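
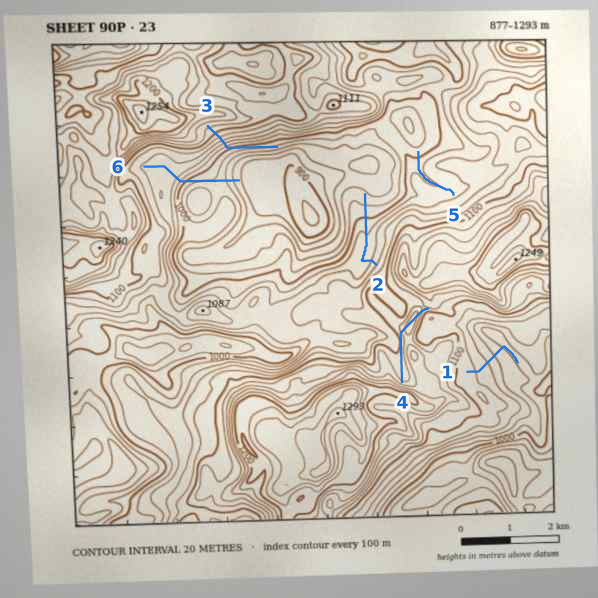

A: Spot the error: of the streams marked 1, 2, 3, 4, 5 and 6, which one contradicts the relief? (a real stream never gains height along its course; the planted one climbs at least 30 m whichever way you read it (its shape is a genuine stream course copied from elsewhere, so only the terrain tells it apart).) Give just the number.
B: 4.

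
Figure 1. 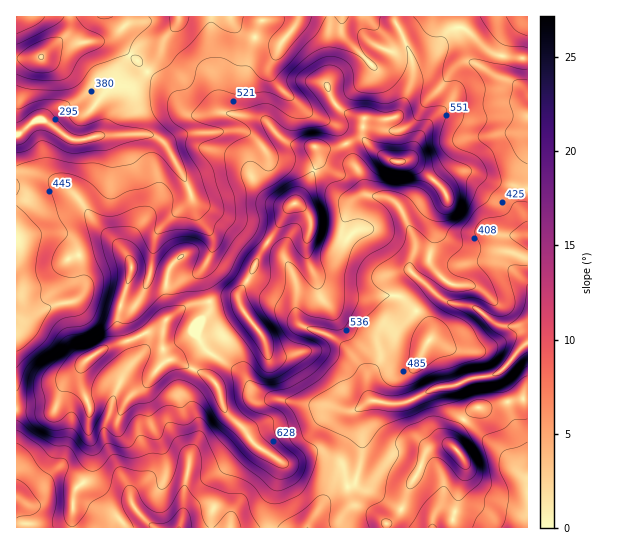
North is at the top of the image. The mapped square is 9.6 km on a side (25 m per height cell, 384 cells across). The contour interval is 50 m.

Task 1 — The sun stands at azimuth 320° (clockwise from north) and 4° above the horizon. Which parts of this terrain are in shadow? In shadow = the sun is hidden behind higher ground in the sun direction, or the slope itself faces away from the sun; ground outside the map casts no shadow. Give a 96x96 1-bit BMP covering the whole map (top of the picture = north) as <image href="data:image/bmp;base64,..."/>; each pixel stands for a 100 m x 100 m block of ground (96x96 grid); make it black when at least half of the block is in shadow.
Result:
<image width="96" height="96" href="data:image/bmp;base64,Qk2+BAAAAAAAAD4AAAAoAAAAYAAAAGAAAAABAAEAAAAAAIAEAAATCwAAEwsAAAIAAAAAAAAA////AAAAAAAAP////////wP/v/8AP////////gD/n/8AH////////gB/3/8AH////////AB/3/8AH////////AB/3/8AH///////+Bw/3/8AH/////z/+H4/3/8AB/////z/8P4/3/8AB/////n/8f4f3/8AD///////9/wPn/8AP///////7/wPn/8D/////+//3/wHn/8D/////88P//wHH/8D/////84D//wHD/8f/////4AA//wAD/+//////4Af//wAB////////wA///wAB////////4D///wAB///9////4f///4AB/+H9////4H///8AB/+D8///+Tg///8AB/8B8///+Px////gAf8A4///8f/////7wHEA4f//8f//////8AAA4///8f//////+AAAR/7/4////////gAAD/5/4f////////AAD/5/wf////////gAD/4/gP////////gAD/4fgPP///////wAB/4PAPH///////wAA/4AAOH///////4AAf8AYEH3//////8AAH+B4AHg////gP8AAB+P4AHh///4AD8AAAEP4AP////4AD8AAAAPwAH////4AH8AAAAPwAD////wAP8AAAAP4AD////wAf8AAAAH4AH////wB/8AAAAB4AP////w//8AAA4AYAf+H//3//8AAA8AAA/+D/////8AcA+AAB/+H/////8AOAfAAB/+P/////8AGAfAAB/+f///h/8AGAfH4A/8////D/8AeAfH8A/8//////8AcAPH+Af8//////8AAAOD+Af9//////8AAAGB+AP///////8AAAGA8AP7//////8AAACAMAH7//////8AAACAAAH7//////8AAADAAAD9//////8AAADgAAB//4////8AAADwAAB//8////8AAAB4AAA///////8AAAA8AAA///////8AAAAeAAAf//////8AAAAPAAAH//////8AAAAHAAAB//////8AAAACAAAB//////8AAAAAAAAB//////gAAAAAAAAA//////AAAAAAAAAA//////AAAAAAAAAAf////+AAAAAAAAAAf8//4OAAAAAAAAAAP4D/8HgAADAAAAAAf4Af+HwAAfgAAAAA/wAP//wAH/wAAAAABwAP//wAf/wAAAAAAAAP//8B///AAAAAAAAP///////D/4AAAB/H///////D/8AAAD/j//////8AD4AAADHh//7///AAAAAAAADw/8D///AAAAAAAAB4f+B///gAAAAAAAA8P/9///gAAAAADwA+H/9///wAAAAAH4A+D/////wAAAAAH4AfAw////wAAAAAD4APgB////wAAAAAD4AHgH////wAAAAAB4AD4P+f//gAAAAAAAAB//8H//gAAAAAAAAB/+ED//gAAAAAAAAA/wAB//wAAABAAAAAfgAAx/4wAAHgAAAAOAAAAD/4AAPwAAAAAAAAAA/8AAPwAAAAAAAAAAP8AAPwAAAAAAAAAAB8AAHwAAAAAAAAAAAYAABwAAAAAAA="/>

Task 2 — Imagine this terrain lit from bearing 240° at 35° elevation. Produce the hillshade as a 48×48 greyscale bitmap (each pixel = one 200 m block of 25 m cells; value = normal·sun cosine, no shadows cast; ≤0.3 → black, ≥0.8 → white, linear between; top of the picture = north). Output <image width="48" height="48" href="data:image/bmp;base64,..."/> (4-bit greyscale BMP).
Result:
<image width="48" height="48" href="data:image/bmp;base64,Qk32BAAAAAAAAHYAAAAoAAAAMAAAADAAAAABAAQAAAAAAIAEAAATCwAAEwsAABAAAAAAAAAAAAAAABEREQAiIiIAMzMzAERERABVVVUAZmZmAHd3dwCIiIgAmZmZAKqqqgC7u7sAzMzMAN3d3QDu7u4A////AIiruXiIVZqL25isuoiKupq7hmZ6p2d2eImsyXeHWLp5y5m8upiIqqqph3Z5mHdmd6q8yXh1e8l4u6q8y6mHmqmImZd5mXZmZsu8yoh1i7l4u7u83bl2iZiJqph4qoZVVru8yphmm6l3rLq83chVeZiZqqh4vIQzV6u7u7louqp2rLvN7bczaIiJmpl53WAEeLzLzcl6uqlmrMzf63MSZ3eJmaqb6xAWiM3dztiLqJlnrd3+piAUZmeJqqqstABYmO/9zteaeKhorO/rYyI1ZmeJmamZUASJiP/8rbeZaZeKnf+3QzM0ZmeIiIeGM2iYie7qnLaJeZiqnvxjNDI1Z2eHZmZlV5l3it3bm6Z5mZiZrughRERnd4d3d3dlZ4dWmt7bqoZ5qoeJvsUUZ4h4iId5uoh2ZmQ1ie7bunZ5qpd63ZMmq6h3eIiLu5doiGRGity6uoZ4mqiKqVNa7Yd3Z4iKqrmJmIh4mrqZqodomqmHdmeM7HZmVWeJmrqJmZhViKmJqHdmial2Z4mc6kRkIliImqqYiHZCVZmqhVZmeZlmeJmu1gEiJHh4maqXZlQhNJmqdFeHeJlmiZreoQA1ipZ4maqGVTADZpmpdoq5eKlmeJvsMASLunVoiZl1MgFodZmZiKzKiJhmeK3WAlerqFVniZhSI0nJVJqpmb3bh5h3d6ykNWeal1VWiHU1iauFRJqqqa3tl4l2Z5qGZmeahlRGd1RruYdERaq7qa3upoqGZ4mqdVeqdVRGdle6dmRFZ6u7qa3upGmXZpq7hEi5ZVVXd3qnZmVniaq6ma3tckmXRIq6hGrIRWZnh4qXd2Z3iJqqmb3ZQkiFInqqmIvHNXeIdmmpdlVndpqqqsymQ1dkJJuqq6vII3iIZGq5dUV3dqq7u7lmZlVVR6qrzcu4EWiHVHu6hVaJh6qru5ZXd2VWeavN3tuUAWd2RZvNpDeYeJmruXVnh2ZVes3d3LpgAmdmaLvekSZ3iZq7qFVod3ZVnN3cuYdBFXd4rMzsUCV3iaqpdVVnd4dGvd3Lh4dlZ4ec3cy3IkZmd5mHVFZneIZZ3d25d5mZh2e//adCJFQ0Znd1RFVniHV87cuoeKvLhmnf2WIAJEM1ZnhjNWZ3h2au26mYeszKdXrLY0EAJFRFVqhTWIiZiIrduZmYrLiGRHqVRVMBRmVmZqhozKmrqr3cuqqry2RUV6uGZ2UzVmZmd3is26mqqrzbq7qqpzRnrLp2ZkRVVmZmZ3isupmZmay5mph3dTWM7IZDRkNWZVVmZqqrqpmZmauYiYZmZEne2UM0Z2VXdlVmZbu7qIiYiamImYZmZYztpjNGiYZWdlVmeNy5dniZmZiJqYd3Zpu6hTNXmpdmZlZ4q8yXZniZmHiZmHd3ZomYdCNpqpdmZniqu6l1Z4iIh3eZmHd3ZnmYdDWbqYZmZ5mYiIdmZ3dnd3eImHd3d4mZhmm5iYVneJhmZXd3dlVnd3Z4mXeJmHial4qXmmVniHVVVIh4hkR4iHZYqXeKqHaKqImJuVVoiGRVVQ=="/>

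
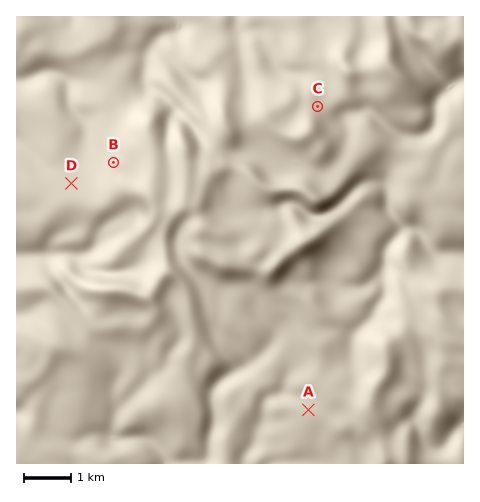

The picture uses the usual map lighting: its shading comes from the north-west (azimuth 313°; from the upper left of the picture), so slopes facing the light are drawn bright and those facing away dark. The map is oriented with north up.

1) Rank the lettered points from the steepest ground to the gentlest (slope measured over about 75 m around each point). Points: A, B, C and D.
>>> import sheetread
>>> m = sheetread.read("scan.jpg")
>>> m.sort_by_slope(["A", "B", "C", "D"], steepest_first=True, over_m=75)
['B', 'C', 'D', 'A']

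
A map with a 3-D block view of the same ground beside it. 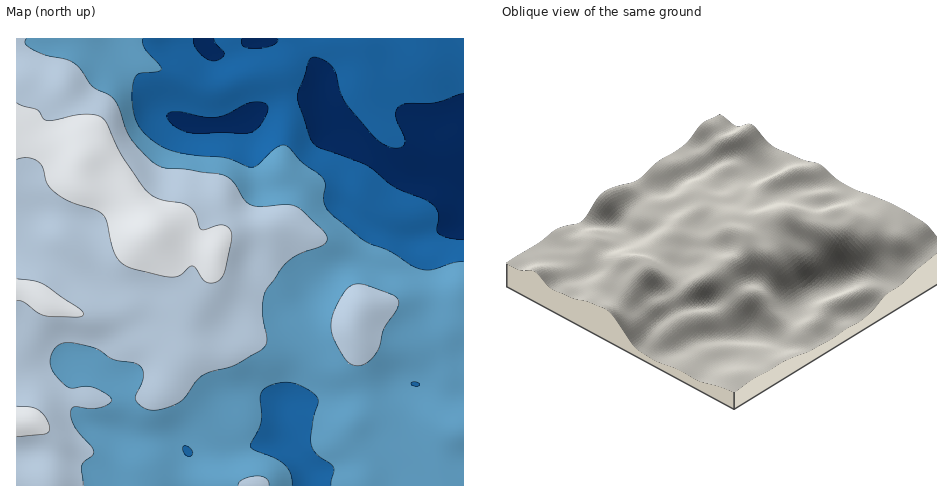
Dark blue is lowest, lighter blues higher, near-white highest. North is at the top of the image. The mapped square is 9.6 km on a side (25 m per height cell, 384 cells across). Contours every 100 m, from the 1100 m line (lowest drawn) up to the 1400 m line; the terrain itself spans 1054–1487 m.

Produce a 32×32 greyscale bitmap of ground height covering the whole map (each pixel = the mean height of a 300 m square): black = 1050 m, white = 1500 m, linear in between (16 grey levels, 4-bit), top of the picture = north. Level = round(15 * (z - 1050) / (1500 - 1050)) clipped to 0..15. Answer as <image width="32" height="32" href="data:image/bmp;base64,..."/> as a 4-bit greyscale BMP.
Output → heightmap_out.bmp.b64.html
<image width="32" height="32" href="data:image/bmp;base64,Qk12AgAAAAAAAHYAAAAoAAAAIAAAACAAAAABAAQAAAAAAAACAAATCwAAEwsAABAAAAAAAAAAAAAAABEREQAiIiIAMzMzAERERABVVVUAZmZmAHd3dwCIiIgAmZmZAKqqqgC7u7sAzMzMAN3d3QDu7u4A////ALu6mIiIdmZ4iHVEVmZlVWWqupiIh3ZWZndlRFZmZWZmqqqYh3dlVVVVREVmZmZmZsu6mHZmZVZmVURVZ2ZmZnfcuYd3d3ZmZmVEVWd2ZmZ3zKmIiIiId2ZlRFVmdmZmZqqZmYiJmYdmZURVVmZlVVWpmIiIiZmYd2ZVVmd3ZVVlqYiIiImamZiHdmd4iHZmZqmIiImZmqqZmId3iZmHdmaqmZmZmaqqmZmHd4mph3d3u7u7qpmqqpmYh3eKqYh3d7zMy7qqq7upmId3iqqYd3jMy7qqqru7upiHd3mqmHd4zLqqqru7zLqZh3Z4iHdmd7uqqrvMzMzLmZh3d2ZlVVaqq7u83dzMy6mZiHdmVUREqru7ve7tzMuqqpmHVUMyIqq7u83u7czLu7qYdURDMhGqu7vN3dzLu6mZh1RERDIRu7zMzdzLu7qHeHZEVDMhELvN3dzLqqqpdndmVEMhEQC8zd3cupmIh2Z3ZUMyERERzM3d3Kh2ZVREZkMiEREREczN3duGQzMzI0UxEREiERHMzN3JZCIiIiI0IQESIhERzMzMuFMiIiISIyEBIiIREczLupdTIjMyIiIREiIiIiG7u6iGVEREMzMyERIyIiMiuqqXZlVUQzMzMyESMzMzM5mYh2VVRDIiIiIiIzMzREOIh3ZVVUIiIiIiIjM0RERD"/>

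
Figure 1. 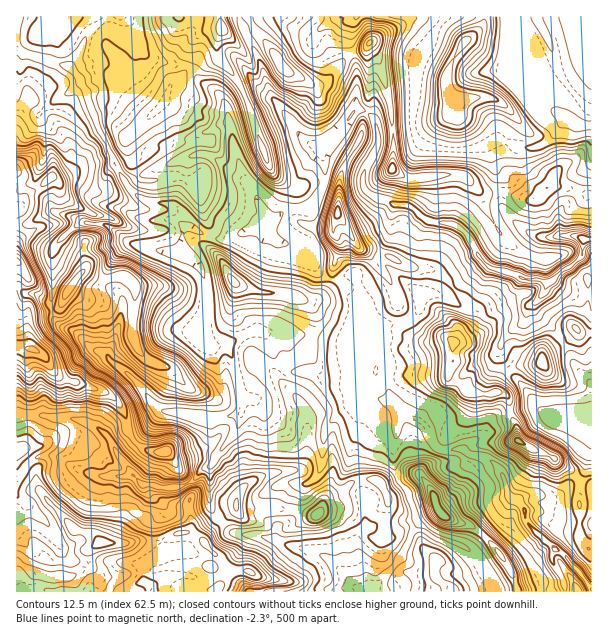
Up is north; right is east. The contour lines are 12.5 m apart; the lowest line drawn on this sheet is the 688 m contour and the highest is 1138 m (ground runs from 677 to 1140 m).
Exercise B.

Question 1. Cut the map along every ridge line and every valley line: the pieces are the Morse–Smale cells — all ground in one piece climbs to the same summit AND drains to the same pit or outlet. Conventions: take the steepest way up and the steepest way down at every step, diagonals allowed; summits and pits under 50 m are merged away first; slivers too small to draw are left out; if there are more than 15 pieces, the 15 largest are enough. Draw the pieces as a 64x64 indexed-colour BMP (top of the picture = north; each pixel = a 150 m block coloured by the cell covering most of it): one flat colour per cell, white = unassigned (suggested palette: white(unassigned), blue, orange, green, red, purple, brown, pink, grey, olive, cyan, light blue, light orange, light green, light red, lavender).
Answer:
<image width="64" height="64" href="data:image/bmp;base64,Qk12CAAAAAAAAHYAAAAoAAAAQAAAAEAAAAABAAQAAAAAAAAIAAATCwAAEwsAABAAAAAAAAAA////ALR3HwAOf/8ALKAsACgn1gC9Z5QAS1aMAMJ34wB/f38AIr28AM++FwDox64AeLv/AIrfmACWmP8A1bDFADMzMzMzMzMzMzMzMzMzMzMzMzMREREREREREACqqqAAMzMzMzMzMzMzMzMzMzMzMzMzMREREREREREACqqqoAwzMzMzMzMzMzMzMzMzMzMzMzMREREREREREQAKqqoAzDMzMzMzMzMzMzMzMzMzMzMzMREREREREREQAKqqqgzMMzMzMzMzMzMzMzMzMzMzMzEREREREREREQAAqqqqzMwzMzMzMzMzMzMzMzMzMzEREREREREREREQAAqqqqzMwDMzMzMzMzMzMzMzMzERERERERERERERAAAAqqqqzMzAMzMzMzMzMzMzMzMxERERERERERERERAAAKqqqqzMzMAzMzMzMzMzMzMzMxERERERERERERERAACqqqqqrMzMwDMzMzMzMzMzMzMzERVVVVVVEREREREACqqqqqrMzMzAMzMzMzMzMzMzMzERFVVVVVVREREREQCqqqqqrMzMzMAzMzMzMzMzMzMzMREVVVVVVVVRERUQAKqqqqqszMzMwDMzMzMzMzERERExEREVVVVVVVVRVVAKqqqqqszMzMwAMzMzMzMzMRERERERERERFVVVVVVVqqqqqqqqzMzMzAAzMzMzMzMRERERERERERERVVVVVVWqqqqqqqzMzMwAADMzMzMzMRERERERERERERFVVVVVVaqqqqrMzMzMAAAAMzMzMzMxEREREREREREREVVVVVVVqqq7u8zMzAAAAAAzMzMzMxERERERERERERERVVVVVVWqqru7u8zMAAAAADMzMzMRERERERERERERERFVVVVVVaqru7u7zMAAAAAAMzMREREREREREREREREREVVVVVVVWru7u7u8wAAAAAARERERERERERERERERERERVVVVVVVbu7u7u7uwAAAAABERERERERERERERERERERVVVVVVVbu7u7u7u7AAAAAAERERERERERERERERERERVVVVVVVbu7u7u93QAAAAAAARERERERERERERERERERVVVVVVVVu7u7u93d0AAAAAABERERERERERERERERERFVVVVVVVW7u7u93d3QAAAAAAERERERERERERERERERERVVVVVVVbu7u73d3dAAAAAAARERERERERERERERERERERVVVVVVu7u7u93d0AAAAAABERERERERERERERkREREREVVVVVW7u7u73d3QAAAAAAERERERERERERERmZkREREZAABVVbu7u7vd3dAAAARAARERERERERERERGZmZmZmZkAAAVeu7u7u73d3dAARERBEREREREREREREZmZmZmZmQAAAO7u67u7u93d3QREREERERERERERERERmZmZmZmZAAAO7u7uu7u73d3dBEREQRERERERERERERGZmZmZmZkAAA7u7u67u73d3d3URERBEREREREREREREZmZmZmZmZAADu7u7u7r3d3d3d1EREERERERERERERERmZmZmZmZmQAO7u7u7uiN3d3d3UREQRERERERERERERGZmZmZmZmY7u7u7u7uiIjd3URERERBERERERERERERGZmZmZmZmYju7u7uiIiIiIREREREREERERERERERERGZmZmZmZmZiI7u7oiIiIiIREREREREQREREREREREREZmZmZmZmIiIjuiIiIiIiIhERERERERBERERERERERERmZIpmZiIiIiOiIiIiIiIhEREREREREEREREREREREREiIiIpmIiIiO6IiIiIiIhEREREREREQRERERERERERESIiIiIiiIiIiIiIiIhERERERERERERBERERERERERESIiIiIiIgCIiIiIiIhEREREREREREREERERERERERIiIiIiIiIiIAiIiIiEREREREREREREREQRERERERESIiIiIiIiIiIgAIiIhERERERERGZmZmRERhERERERESIiIiIiIiIiIiAAiIiERERERERGZmZmZmZmERERERERIiIiIiIiIiIiIgCIiIRERmZmZmZmZmZmZmYRERERERIiIiIiIiIiIiIiAIiIhERmZmZmZmZmZmZmZhEREREREiIiIiIiIiIiIiIgiIiIRGZmZmZmZmZmZmZmEREREREiIiIiIiIiIiIiIiKIiIhEZmZ3d3dmZndmZmYRERERESIiIiIiIiIiIiIiIiiIiERmZ3d3d3d3d3ZmZhERERESIiIiIiIiIiIiIiIiIoiIAPZ3d3d3d3d3d2ZmERERERIiIiIiIiIiIiIiIiIiKIgA/3d3d3d3d3d3dmYRERERIiIiIiIiIiIiIiIiIiIiAAD/d3d3d3d3d3dmZhEREREiIiIiIiIiIiIiIiIiIiIAD/93d3d3d3d3dmZmERERESIiIiIiIiIiIiIiIiIiIgAP/3d3d3d3d3dmZmYRERESIiIiIiIiIiIiIiIiIiIiAA//d3d3d3d3dmZmZhERERIiIiIiIiIiIiIiIiIiIiIAD/93d3d3d3d2ZmZmERESIiIiIiIiIiIiIiIiIiIiIgD///d3d3d3d2ZmZmYRIiIiIiIiIiIiIiIiIiIiIiIgAP//93d3d3d3ZmZmZiIiIiIiIiIiIiIiIiIiIiIiIiAP////d3d3d3dmZmZmIiIiIiIiIiIiIiIiIiIiIiIiIA////93d3d3d2ZmZmYiIiIiIiIiIiIiIiIiIiIiIiIgD/////d3d3d3ZmZmZiIiIiIiIiIiIiIiIiIiIiIiIiIP////93d3d3ZmZmZm"/>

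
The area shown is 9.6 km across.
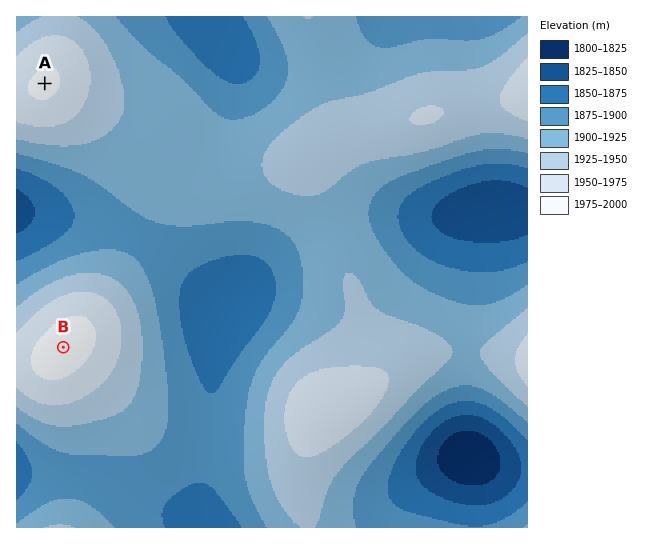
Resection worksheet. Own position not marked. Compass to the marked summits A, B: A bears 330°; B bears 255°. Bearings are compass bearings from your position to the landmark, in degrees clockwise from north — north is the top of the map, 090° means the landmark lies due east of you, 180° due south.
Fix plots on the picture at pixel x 179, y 316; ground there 1875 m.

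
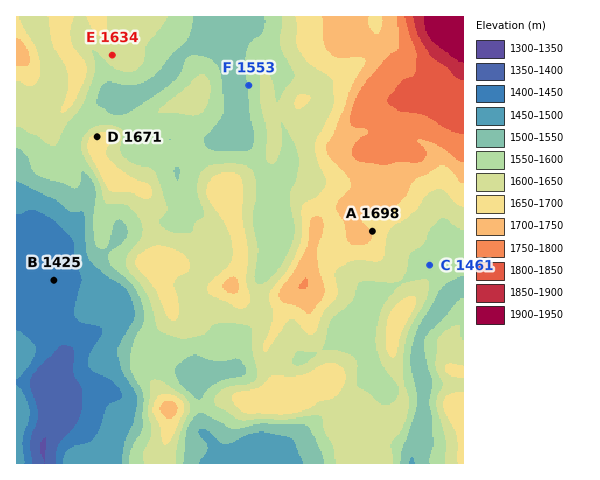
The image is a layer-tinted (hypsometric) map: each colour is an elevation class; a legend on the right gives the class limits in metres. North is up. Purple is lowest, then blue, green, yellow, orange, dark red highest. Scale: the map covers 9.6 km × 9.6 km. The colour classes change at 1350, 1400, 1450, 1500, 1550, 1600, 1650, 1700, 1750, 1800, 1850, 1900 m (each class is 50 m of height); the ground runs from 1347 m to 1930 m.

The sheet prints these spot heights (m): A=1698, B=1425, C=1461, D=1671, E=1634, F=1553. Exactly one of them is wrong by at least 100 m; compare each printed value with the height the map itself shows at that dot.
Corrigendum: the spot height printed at C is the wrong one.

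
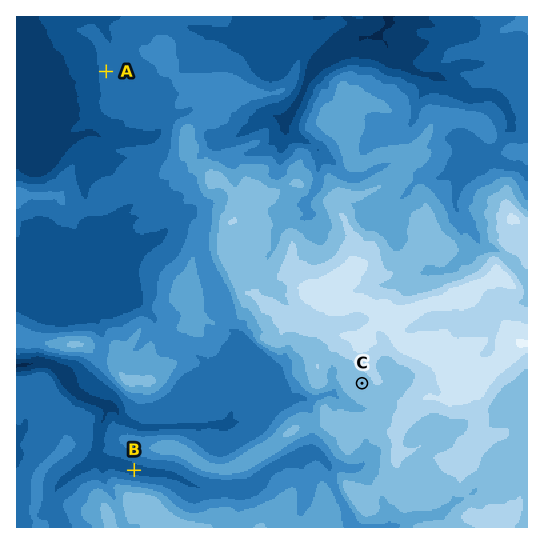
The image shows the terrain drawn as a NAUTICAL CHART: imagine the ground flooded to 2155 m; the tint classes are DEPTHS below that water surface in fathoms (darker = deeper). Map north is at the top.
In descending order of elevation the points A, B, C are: C A B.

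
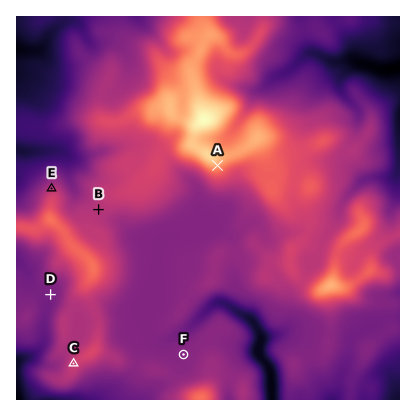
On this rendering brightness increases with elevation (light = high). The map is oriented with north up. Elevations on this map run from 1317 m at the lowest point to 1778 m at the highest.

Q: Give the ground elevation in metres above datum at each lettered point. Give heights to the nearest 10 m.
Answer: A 1690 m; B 1550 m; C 1570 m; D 1480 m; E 1550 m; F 1500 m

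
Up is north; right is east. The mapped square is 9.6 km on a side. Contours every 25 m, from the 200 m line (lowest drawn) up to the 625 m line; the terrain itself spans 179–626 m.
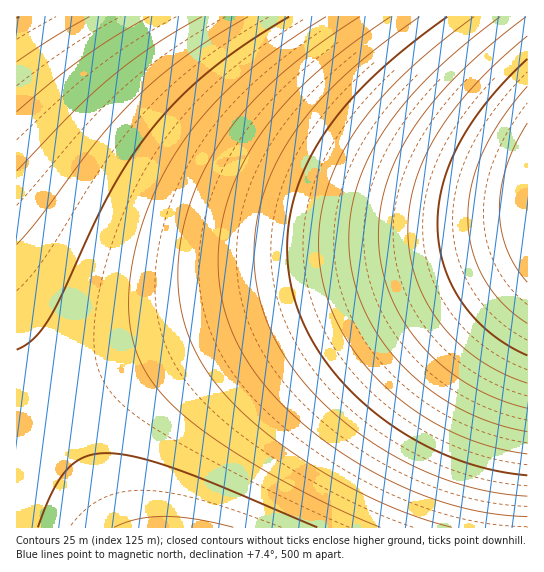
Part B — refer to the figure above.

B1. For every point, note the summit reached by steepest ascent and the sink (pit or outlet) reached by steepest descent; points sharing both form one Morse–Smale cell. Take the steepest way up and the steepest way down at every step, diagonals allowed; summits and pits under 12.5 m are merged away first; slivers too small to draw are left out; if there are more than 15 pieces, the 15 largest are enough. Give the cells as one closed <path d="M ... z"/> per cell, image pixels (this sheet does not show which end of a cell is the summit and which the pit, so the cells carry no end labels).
<path d="M527 16l-510 0-1 407 42-23 76-37 101-42 87-28 125-33 79-24 2-2z"/><path d="M527 235l-61 20-144 38-87 28-101 42-108 54-10 8 0 102 511 1z"/>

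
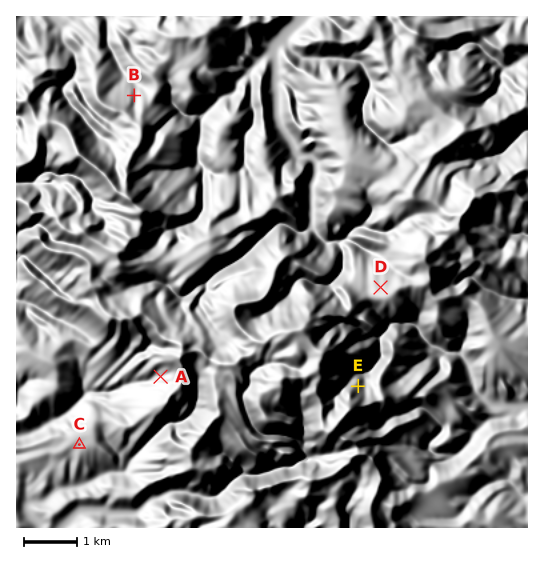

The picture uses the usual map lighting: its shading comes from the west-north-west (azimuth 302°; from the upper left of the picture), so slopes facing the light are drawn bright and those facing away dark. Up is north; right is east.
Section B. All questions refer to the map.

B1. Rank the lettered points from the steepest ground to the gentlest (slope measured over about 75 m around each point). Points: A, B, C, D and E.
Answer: E A B D C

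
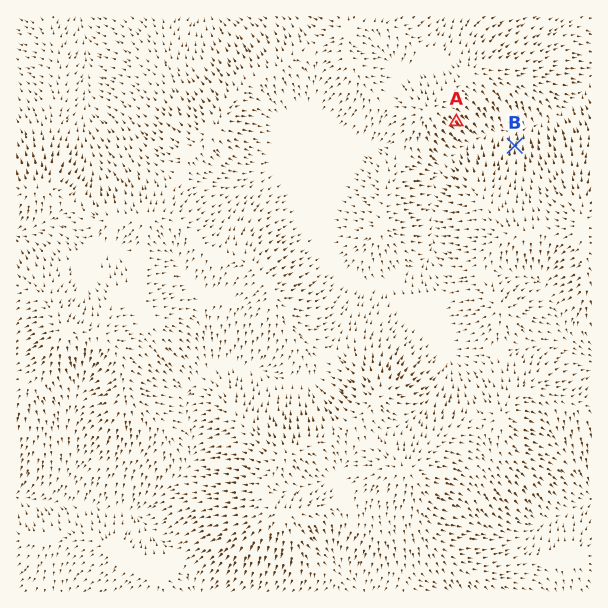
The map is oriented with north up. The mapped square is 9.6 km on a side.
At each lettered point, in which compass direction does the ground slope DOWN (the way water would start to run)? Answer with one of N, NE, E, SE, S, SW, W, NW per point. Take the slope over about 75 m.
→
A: SE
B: N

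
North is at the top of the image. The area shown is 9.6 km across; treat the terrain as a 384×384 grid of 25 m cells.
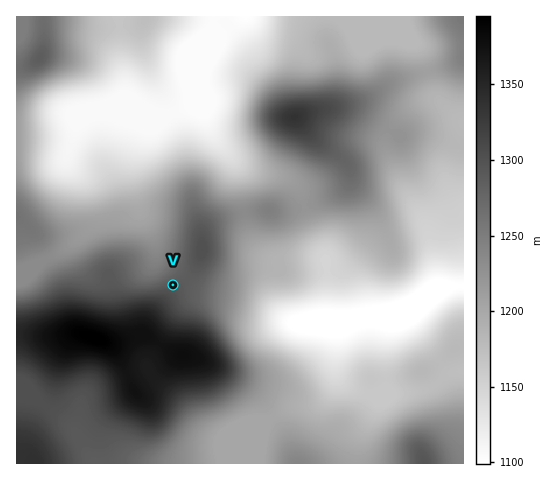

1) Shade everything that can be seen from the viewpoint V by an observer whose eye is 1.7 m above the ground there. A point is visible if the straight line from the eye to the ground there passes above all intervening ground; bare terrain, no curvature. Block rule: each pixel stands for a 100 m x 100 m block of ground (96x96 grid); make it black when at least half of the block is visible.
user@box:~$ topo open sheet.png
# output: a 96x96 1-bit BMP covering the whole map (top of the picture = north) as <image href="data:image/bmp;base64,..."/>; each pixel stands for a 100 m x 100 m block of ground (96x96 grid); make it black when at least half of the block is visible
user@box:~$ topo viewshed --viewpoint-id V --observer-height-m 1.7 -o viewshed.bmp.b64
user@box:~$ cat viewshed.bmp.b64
<image width="96" height="96" href="data:image/bmp;base64,Qk2+BAAAAAAAAD4AAAAoAAAAYAAAAGAAAAABAAEAAAAAAIAEAAATCwAAEwsAAAIAAAAAAAAA////AAAAAAAAAAAAAAAAAAAADwAAAAAAAAAAAAAADwAAAAAAAAAAAAAADwAAAAAAAAAAAAAADwAAAAAAAAAAAAAADwAAAAAAAAAAAAAAD4AAAAAAAAAAAAAAB8AAAAAAAAAAAAAAAAEAAAAAAAAAAAAAAAEAAAAAAAAAAAAAAAAAAAAAAAAAAAAAAAAAAAAAAAAAAAAAAAAAAAAAAAAAAAAAAAAAAAAAAAAAAAAAAAAAAAAAAAAAAAAAAAAAAAAAAAAAAAAAAAAAAAAAAAAAAAAAAAAAAAAAAAAAAAAAAAAAAAAAAAAAAAAAAAAAAAAAAAAAAAAAAAAAAAAAAAAAAAAAAAAAAAAAAAAAAAAAAAAAAAAAAAAAAAAAAAAAAAAAAAAAAAAAAAAAAAAAAAAAAAAAAAAAAAAAAAAAAAAAAAAAAAAAPwAAAAAAAAAAAAAA/4AAAAAAAAAAAAAB/8AAAAAAAAAAAMAD/8AAAAAAAAAAA+AH/4AAAAAAAAAAB+AH/wAAAAAAAAAAD/APwAAAAAAAAAAAD/AfwAAAAAAAAAAAH/A/wAAAAAAAAAAAH/D/wAAAAAAAAAAAH8f/wAAAAAAAAAAAHgf/wAAAAAAAAAAAAA/g/AAAAAAAAAAAAA/gfgAAAAAAAAAAAA/gfgAAAAAAAAAAAA/wfwAAAAAAAAAAAA/4fwAAAAAAAAAAAAf4/wAAAAAAAAAAAAP//wAAAAAAAAAAAAH//wAAAAAAAAAAAAB//gAAAAAAAAAAAAA//gAAAAAAAAAAAAAf/gAAAAAAAAAAAAAf/gAAAAAAAAAAAAA//AAAAAAAAAAAAAH//AAAAAAAAADwAA//+AAAAAAAAAD4AB//+AAAAAAAAAD4AAf/+AAAAAAAAAD4AAH/+AAAAAAAAAD4AAB/8AAAAAAAAADwAAAAAAAAAAAAAADwAAAAAAAAAAAAAADwAAAAAAAAAAAAAADwAAAAAAAAAAAAAADwAAAAAAAAAAAAAADwAAAAAAAAAAAAAADwAAAAAAAAAAAAAAD4AAAAAAAAAAAAAAD8AAAAAAAAAAAAAAD+AAAAAAAAAAAAAAD/AAAAAAAAAAAAAAD/AAAAAAAAAAAAAAD/gAAAAAAAAAAAAAD/wCAAAAAAAAAAAAD/4fAAAAAAAAAAAAD///gAAAAAeAAAAAD///4AAAAA+AAAAAD///8AAAAB4AAAAAD///8AAAAAAAAAAAD///+AAAAAAAAAAAD////AAAAAAAAAAAD////gAAAAAAAAAAD////wAAAAAAAAAAD////8AAAAAAAAAAD////8AAAAAAAAAAD////+AAAAAAAAAAD////+AAAAAAAAAAD/////AAAAAAAAAAAf////AAAAAAAAAAAP////AAAAAAAAAAAH////gAAAAAAAAAAD////gAAAAAAAAAAB////gAAAAAAAAAAB////wAAAAAAAAAAB////wAAAAAAAAAAD////4AAAAAAAAAAD////8AAAAAAAAAAD////8AAAAAAAAAAD////8AAAAAAAAAA="/>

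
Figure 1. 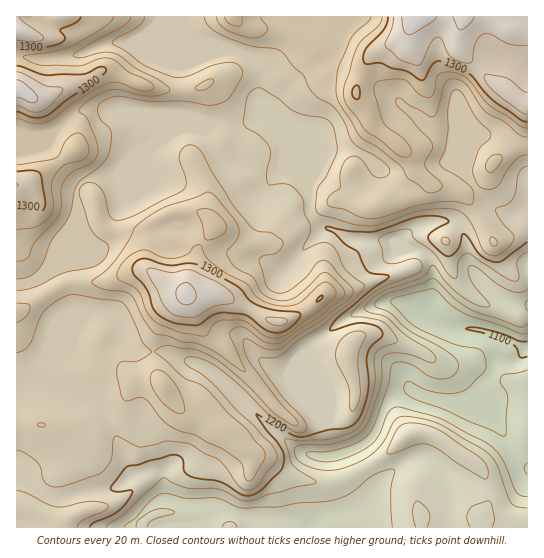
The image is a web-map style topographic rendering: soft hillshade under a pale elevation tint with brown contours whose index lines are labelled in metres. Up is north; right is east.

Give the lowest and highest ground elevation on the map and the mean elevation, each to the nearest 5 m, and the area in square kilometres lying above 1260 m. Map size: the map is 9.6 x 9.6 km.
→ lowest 1095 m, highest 1350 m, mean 1225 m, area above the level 20.9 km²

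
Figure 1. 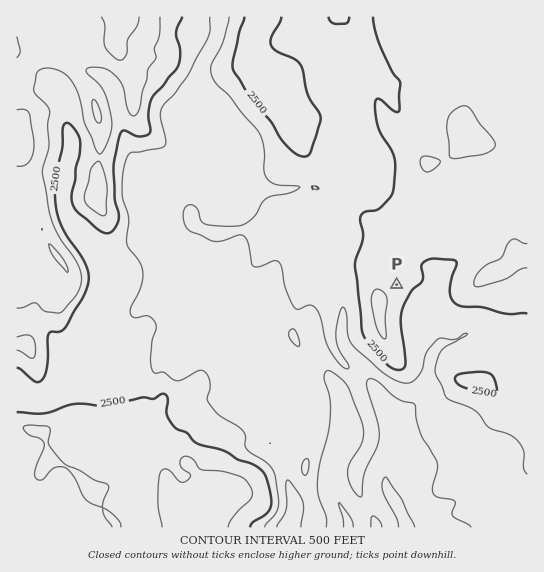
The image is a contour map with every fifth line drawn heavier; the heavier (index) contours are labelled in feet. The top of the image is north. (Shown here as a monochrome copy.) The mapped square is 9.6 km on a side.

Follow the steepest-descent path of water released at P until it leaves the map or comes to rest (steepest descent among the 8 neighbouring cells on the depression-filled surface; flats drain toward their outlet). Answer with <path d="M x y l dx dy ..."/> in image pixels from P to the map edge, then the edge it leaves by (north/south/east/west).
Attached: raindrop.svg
<path d="M397 285l5 1 20 20 3 11 6 8 8 13 0 7-4 4-5 12 0 5-1 1 0 22-2 0 0 2-29 30 0 20-1 1 0 4-2 1 0 4-1 2-1 6-4 7 0 3-3 5 0 13 8 15 3 3 6 13 0 3 2 1 0 5"/>
exit: south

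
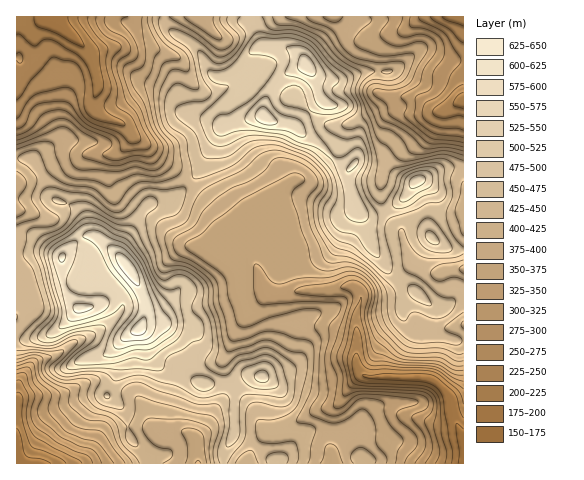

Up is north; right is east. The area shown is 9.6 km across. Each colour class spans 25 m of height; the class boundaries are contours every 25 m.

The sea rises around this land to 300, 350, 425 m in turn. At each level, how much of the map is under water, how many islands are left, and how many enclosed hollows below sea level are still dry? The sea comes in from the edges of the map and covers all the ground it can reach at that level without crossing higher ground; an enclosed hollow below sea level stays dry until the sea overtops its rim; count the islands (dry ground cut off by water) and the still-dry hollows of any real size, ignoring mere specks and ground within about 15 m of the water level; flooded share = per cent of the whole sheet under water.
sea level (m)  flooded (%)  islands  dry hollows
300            14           0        0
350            24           0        0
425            53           0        0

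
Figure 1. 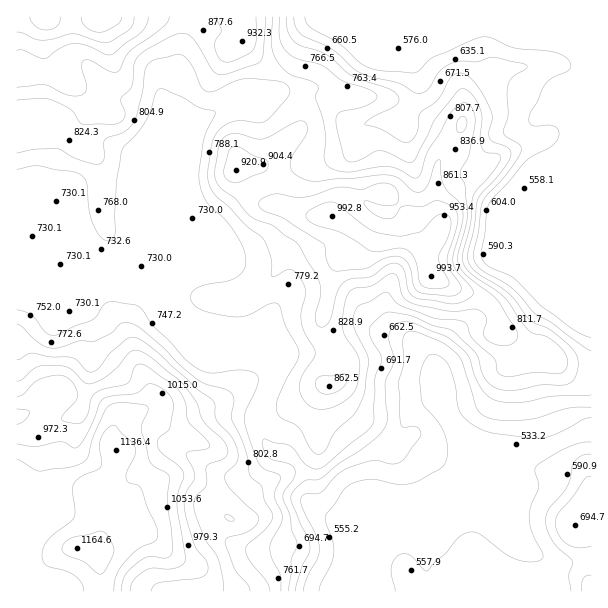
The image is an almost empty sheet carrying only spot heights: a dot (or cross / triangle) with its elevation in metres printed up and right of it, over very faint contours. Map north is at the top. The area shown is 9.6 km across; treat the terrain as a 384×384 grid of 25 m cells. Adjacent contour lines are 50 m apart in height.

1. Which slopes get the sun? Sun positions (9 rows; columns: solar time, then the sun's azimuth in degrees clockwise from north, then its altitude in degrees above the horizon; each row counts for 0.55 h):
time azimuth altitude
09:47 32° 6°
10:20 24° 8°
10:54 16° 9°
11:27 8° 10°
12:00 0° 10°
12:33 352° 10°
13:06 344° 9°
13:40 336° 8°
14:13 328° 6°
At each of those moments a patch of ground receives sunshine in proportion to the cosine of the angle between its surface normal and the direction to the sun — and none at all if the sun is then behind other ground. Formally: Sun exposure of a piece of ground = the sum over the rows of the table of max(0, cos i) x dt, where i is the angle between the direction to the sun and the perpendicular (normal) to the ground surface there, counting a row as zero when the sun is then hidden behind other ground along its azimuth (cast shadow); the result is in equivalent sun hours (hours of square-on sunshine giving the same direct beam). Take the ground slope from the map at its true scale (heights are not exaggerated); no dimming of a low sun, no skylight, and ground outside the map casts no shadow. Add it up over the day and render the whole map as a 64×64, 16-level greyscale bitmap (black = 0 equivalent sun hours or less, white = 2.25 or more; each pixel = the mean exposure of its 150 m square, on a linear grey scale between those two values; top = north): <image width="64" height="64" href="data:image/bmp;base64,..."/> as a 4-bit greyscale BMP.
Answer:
<image width="64" height="64" href="data:image/bmp;base64,Qk12CAAAAAAAAHYAAAAoAAAAQAAAAEAAAAABAAQAAAAAAAAIAAATCwAAEwsAABAAAAAAAAAAAAAAABEREQAiIiIAMzMzAERERABVVVUAZmZmAHd3dwCIiIgAmZmZAKqqqgC7u7sAzMzMAN3d3QDu7u4A////AFVURDRERDEAABIzRWZmZUMzRFVVVVVVVEVVVUVVRERWVUMhEiMyEAAAABJXiYh1MiJEVVVVRVVURVVVVWZURGlUMQABIyEAAAABNGeIiHdTIjRVVVVVZVVVVVVnd2ZVilRDEAJFMQAAATV4d3dmZkISNFVVVWZlZmVVZndmVCETVVVDNEVTEAAkZ5mHU0REMzRFVVVVZlVmZmZmZlQyAABWaIh2ZWZBAUVniHMAEjRWd2VVVEVVVVVmZmZVVCEAAFZ4q6l3ZlQ1VWd2MAAAE2iYZURERFVUVWZmZVVUMiIzVmeJmHZmZndmd2QhIiESWJdUNERERERFVWZVVVREVVRVVmZlVmZnd2Z2VEaIdlZ4dCM0REREREVVVVVVVWeHZFVlVURFZmZmVVVEeZiJmpUREjNERERERVVVVVVWirl1VVVURFVWZmZUMiR4d2ZlMAARIzNERERFVVVVVVZ5qoZVVVVmZmZmZlMhFGZ3djEAAAABIzMzREVVVVVVVVaJmFVmd5qXZWd2ZDNFVFeJdCAAAAABERIzRFVVVVVVRFaJVmeavKdDRniJh2MRJIvKggAAAAAAATNERERERVVERXmIh4m6dTIkabynIAAliqlzEAAAABESIzRERERFZnd3ibqph5hURERomFIBJGeHVDIiEQABJEMiNEREREQzV5mqqqupiXZ4iHVCIkaJmHQhEjMyEAAUVCJERDMyEAAAJppVeaqZmYiHYxJHm8uoZCESNDMhABJVVFRDIgAAAAAAFBI1eJmphVQzNHmruodUMiIzMiIiI1eHVDIQAAAAAAAAQyI0Z5mGVDNEV3dlVDMyIiEREjRVRWVCIQAAAAAAAACnMhI1eby5ZEVWdlQzI1QyEAACNEQiIhEBEQAAAAAAALlkMjWM//2neImph1M0ZlMgAAEjMyIRAAARAAAAAAAAuph2ec3uypq7vNy5dURnZDMiETQzIhAAAAAAAAAAABKru6u83LqHnN7u3LqHVFd3ZndTMyERAAAAAAAAAAAAJJq83cq7mHis3/26mZh2VYmZmHUyERAAAAABIzIAAAI0ic7+uImZiszdynZniHZVaJiHdlMiEAAAAAEiMzIRNVV5zu2oeJms3duWVVVVVVVEVVZ5hlIAAAAAAAACVlaJmHrNzKmIqrzdyWVVVVVVVDIiNYmGIAAAAAAAAAFIm93MiamqupmZvMymVVVVVURDIiEkd1EAAAAAAAIzNHre7typh3iamHirqWVVVUMzREMzMiNUAAAAAAAAFGeJvf/sqbl2Vnh3eamGVVQhEREjNERUMzAAAAAAAAABNpvN7bl1mGVVVWeJmHVVQhEREREkVmZTEAAAAAAAAAAmm7u6hlVlVVVVV4iHZVVERVVTIRJFZlMAAAAAAAAAAnvcypdVVVVVVVVWZmZVVWeIiHZCETRFQgAAAAEAABNr7+y4dVVVVVVVVVVVVVVVV4h3d2UhIiMxAAAAATEUjO//2oZVVVVVVVVVVVVVVVVVZmZmZkIiIiEAAAABRoq83dyoZUVVVVVVVVVVVVVVVVVUVURFQyIiMyEQAAA2h3eJiHZlRFVVVVVVVVREVVVVREREQzMyIiNFVCAAAEZDNEVURVREVVVVVVVVQiNVVVVEREQyIiIRIhERESIjZjEiIzM0RERVVVVVVVUyNFVVVURDMiEQAAAAAAA4u6h2QiIjMzRERFVVRVVVVDNFVVVVREMhEAAAAAAAFqu7qHd1MzQzM0REVVVVVVVURFVVVVVEQxEAAAASMySLuXZ4iZl0RCIzREVVVVVVVVREVVVVVVQxAAESI1eaq7p1VViqrMhTESNERVVVVVVVVVVFVVVVVDEAE1eImrzKhlQjWbqsyUEBE0RFVVVVVEREVVVVVVVUMgADZ4mqvMuXZVV6upmXIAASNEVVVUREQyNERFVFVVQzEAEkV4ir3/7c3cy4d3ZBAAE0RVVVEREQABI0RERVRFVEMiNFd4m+////7KdlRVQQARNEVVUAAAAAAjQ0RERFV3ZmVURWZnm83M3bl2QzRlIQARNFVQAAEQAkUzRERERWZmeHUzNEVniZmrqIhTJGiFMQASRVEBEiI1UhE0RERFZ4mqqFMiNGZ4iamZqnU0at2WMhI0VDNENEQQABNEREWKzMu7lkNFZ3eJmIiahSNXmqmGVDRWVUNEMQAAEjRERIvMuqqoZVZlNGd2ZniGM0M0V3d2VFVDMiMxESIiM0RDWbupiIiHdkEAI0RVeZh2VENFVndlUQAAACNFZTMzQyETV4d3eIh1IAAAEleau7qHZVRFZ2VAAAAAE0VDMzIhEAAAI1Znh2MhEREkaaqry5hlVERVVDAAAAEkQyIzMRERAAAAI0VlRGiaqqqqmYmrl2VERDMzMAABIzIREjMhEiMQAAABJGZ4m+///bmIiaqWVDIiIjNBIRNDEAATMhEjMyAAAAJHmZms///cqIiauoZUISERNFMhEiEAABIQASMiIAAAJYmqqr3cqYiHibzKh3dmVURVYxAAAAAAAAABIiIiEAFHibvN3KdlVWZ5q7qImru6mHZgAAAAAAAAAAABEjVTIkaJve/adVVVVWeJmZmru7qphlAAAAAAAAAAAAATV3ZURXnN7KdVVVVVVWZ4iZiHd3dlQAAAAAAAABEQACRVRWVEWKqYZVVVVVVVVmd4dmVWZlRDM0RENDMzRDMzRVREVVVWZmVVVVVVVVVVVmZmVWZmVU"/>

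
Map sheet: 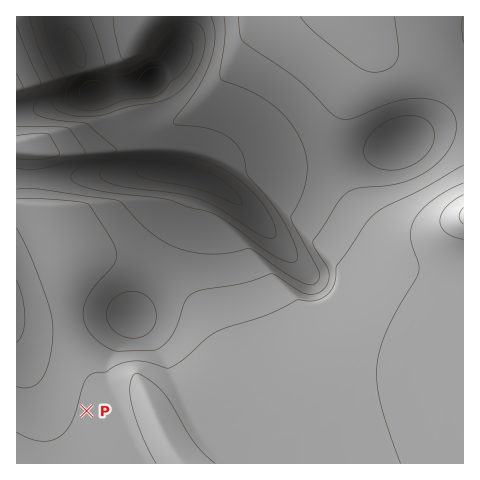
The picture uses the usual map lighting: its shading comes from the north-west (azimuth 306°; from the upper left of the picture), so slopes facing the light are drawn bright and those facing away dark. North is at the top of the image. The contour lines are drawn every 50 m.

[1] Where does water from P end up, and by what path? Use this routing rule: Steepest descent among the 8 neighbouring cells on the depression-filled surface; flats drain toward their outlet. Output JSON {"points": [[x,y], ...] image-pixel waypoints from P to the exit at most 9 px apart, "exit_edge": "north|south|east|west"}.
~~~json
{"points": [[87, 411], [77, 411], [68, 409], [59, 399], [49, 390], [40, 381], [31, 371], [22, 362], [18, 353], [17, 350]], "exit_edge": "west"}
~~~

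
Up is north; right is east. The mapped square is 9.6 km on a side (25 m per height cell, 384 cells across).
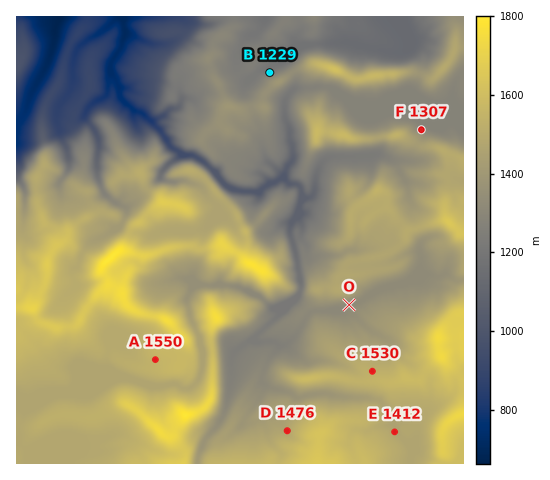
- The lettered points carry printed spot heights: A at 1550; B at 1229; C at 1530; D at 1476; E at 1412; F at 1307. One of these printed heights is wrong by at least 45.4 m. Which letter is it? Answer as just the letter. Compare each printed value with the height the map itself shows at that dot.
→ E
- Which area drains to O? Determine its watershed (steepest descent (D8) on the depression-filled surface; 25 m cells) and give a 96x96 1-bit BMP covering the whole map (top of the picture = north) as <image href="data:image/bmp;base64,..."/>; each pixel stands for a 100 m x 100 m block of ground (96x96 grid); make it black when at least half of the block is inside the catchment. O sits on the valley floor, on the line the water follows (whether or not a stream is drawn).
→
<image width="96" height="96" href="data:image/bmp;base64,Qk2+BAAAAAAAAD4AAAAoAAAAYAAAAGAAAAABAAEAAAAAAIAEAAATCwAAEwsAAAIAAAAAAAAA////AAAAAAAAAAAAAAAAAAAAAAAAAAAAAAAAAAAAAAAAAAAAAAAAAAAAAAAAAAAAAAAAAAAAAAAAAAAAAAAAAAAAAAAAAAAAAAAAAAAAAAAAAAAAAAAAAAAAAAAAAAAAAAAAAAAAAAAAAAAAAAAAAAAAAAAAAAAAAAAAAAAAAAAAAAAAAAAAAAAAAAAAAAAAAAAAAAAAAAAAAAAAAAAAAAAAAAAAAAAAAAAAAAAAAAAAAAAAAAAAAAAAAAAAAAAAAAAAAAAAAAAAAAAAAAAAAAAAAAAAAAAAAAAAAAAAAAAAAAAAAAAAAAAAAAAAAAAAAAAAAAAAAAAAAAAAAAAAAAAAAAAAAAAAAAAAAAAAAAAAAAAAAAAAAAAAAAAAAAAAAAAAAAAAAAAAAAAAAAAAAAAAAAAAAAAAAAAAAAAAAAAAAAAAAAAAAAAAAcAAAAAAAAAAAAAAD/8AAAAAAAAAAAAAH/8AAAAAAAAAAAAAP/8AAAAAAAAAAAAH//8AAAAAAAAAAAAf//8AAAAAAAAAAAA///8AAAAAAAAAAAD///8AAAAAAAAAAAH///8AAAAAAAAAAAH///8AAAAAAAAAAAH///8AAAAAAAAAAAf///8AAAAAAAAAAAf///8AAAAAAAAAAAf///8AAAAAAAAAAAP///8AAAAAAAAAAAP///8AAAAAAAAAAAH///8AAAAAAAAAAAD///8AAAAAAAAAAAAH//8AAAAAAAAAAAAA//8AAAAAAAAAAAAAP/8AAAAAAAAAAAAAH/8AAAAAAAAAAAAAH/8AAAAAAAAAAAAAD/4AAAAAAAAAAAAAA/wAAAAAAAAAAAAAAHgAAAAAAAAAAAAAAAAAAAAAAAAAAAAAAAAAAAAAAAAAAAAAAAAAAAAAAAAAAAAAAAAAAAAAAAAAAAAAAAAAAAAAAAAAAAAAAAAAAAAAAAAAAAAAAAAAAAAAAAAAAAAAAAAAAAAAAAAAAAAAAAAAAAAAAAAAAAAAAAAAAAAAAAAAAAAAAAAAAAAAAAAAAAAAAAAAAAAAAAAAAAAAAAAAAAAAAAAAAAAAAAAAAAAAAAAAAAAAAAAAAAAAAAAAAAAAAAAAAAAAAAAAAAAAAAAAAAAAAAAAAAAAAAAAAAAAAAAAAAAAAAAAAAAAAAAAAAAAAAAAAAAAAAAAAAAAAAAAAAAAAAAAAAAAAAAAAAAAAAAAAAAAAAAAAAAAAAAAAAAAAAAAAAAAAAAAAAAAAAAAAAAAAAAAAAAAAAAAAAAAAAAAAAAAAAAAAAAAAAAAAAAAAAAAAAAAAAAAAAAAAAAAAAAAAAAAAAAAAAAAAAAAAAAAAAAAAAAAAAAAAAAAAAAAAAAAAAAAAAAAAAAAAAAAAAAAAAAAAAAAAAAAAAAAAAAAAAAAAAAAAAAAAAAAAAAAAAAAAAAAAAAAAAAAAAAAAAAAAAAAAAAAAAAAAAAAAAAAAAAAAAAAAAAAAAAAAAAAAAAAAAAAAAAAAAAAAAAAAAAAAAAAAAAAAAAAAAAAAAAAAAAAAAAAAAAAAAAAAAAAAAA="/>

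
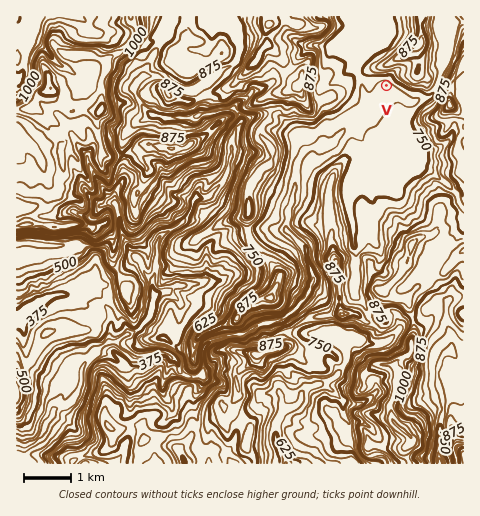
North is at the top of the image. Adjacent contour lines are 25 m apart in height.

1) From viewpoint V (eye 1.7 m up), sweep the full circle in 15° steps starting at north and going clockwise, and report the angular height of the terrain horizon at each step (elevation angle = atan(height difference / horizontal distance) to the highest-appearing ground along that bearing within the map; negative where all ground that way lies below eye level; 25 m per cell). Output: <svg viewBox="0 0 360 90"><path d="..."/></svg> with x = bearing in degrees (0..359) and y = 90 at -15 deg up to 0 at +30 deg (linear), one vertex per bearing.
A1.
<svg viewBox="0 0 360 90"><path d="M0 31l15 1 15 2 15 2 15-3 15 1 15 7 15-7 15 7 15 9 15 4 15-2 15 1 15 1 15 0 15 3 15-3 15-6 15-5 15 2 15 3 15-2 15-7 15-6"/></svg>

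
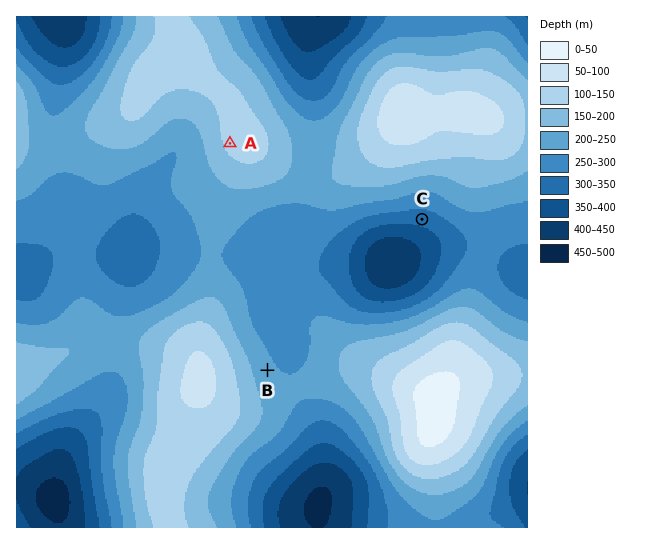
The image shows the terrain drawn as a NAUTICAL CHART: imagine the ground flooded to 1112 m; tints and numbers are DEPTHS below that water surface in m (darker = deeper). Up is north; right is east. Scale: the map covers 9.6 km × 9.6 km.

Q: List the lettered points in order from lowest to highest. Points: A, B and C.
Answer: C B A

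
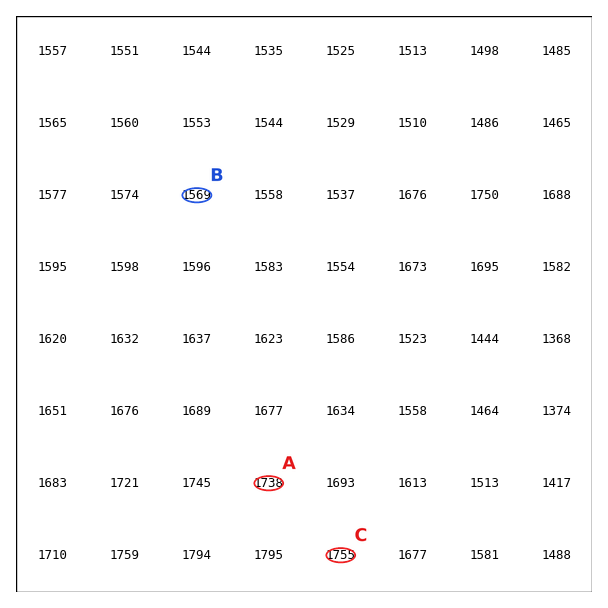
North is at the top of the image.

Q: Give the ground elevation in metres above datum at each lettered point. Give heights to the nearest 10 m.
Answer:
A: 1740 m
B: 1570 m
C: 1750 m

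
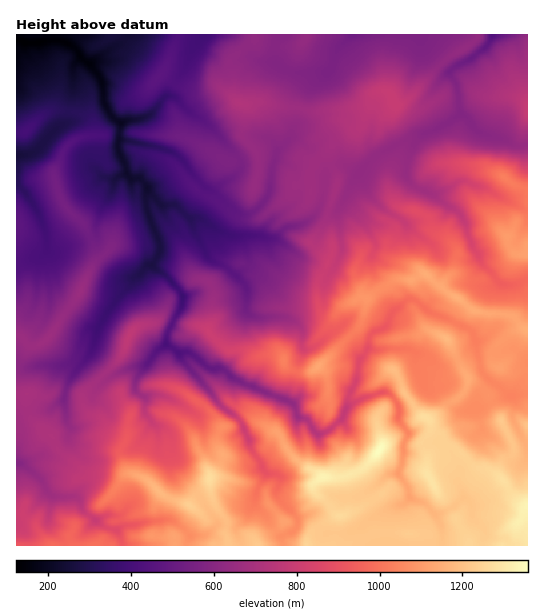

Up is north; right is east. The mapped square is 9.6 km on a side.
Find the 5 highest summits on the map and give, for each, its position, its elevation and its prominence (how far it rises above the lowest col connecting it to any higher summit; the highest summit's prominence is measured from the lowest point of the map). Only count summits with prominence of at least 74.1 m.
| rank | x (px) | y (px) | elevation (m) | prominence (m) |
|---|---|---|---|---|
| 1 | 379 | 451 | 1358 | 1235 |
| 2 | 210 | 479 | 1272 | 181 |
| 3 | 457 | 297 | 1157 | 101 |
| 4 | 318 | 367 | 1136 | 114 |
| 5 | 393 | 100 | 793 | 128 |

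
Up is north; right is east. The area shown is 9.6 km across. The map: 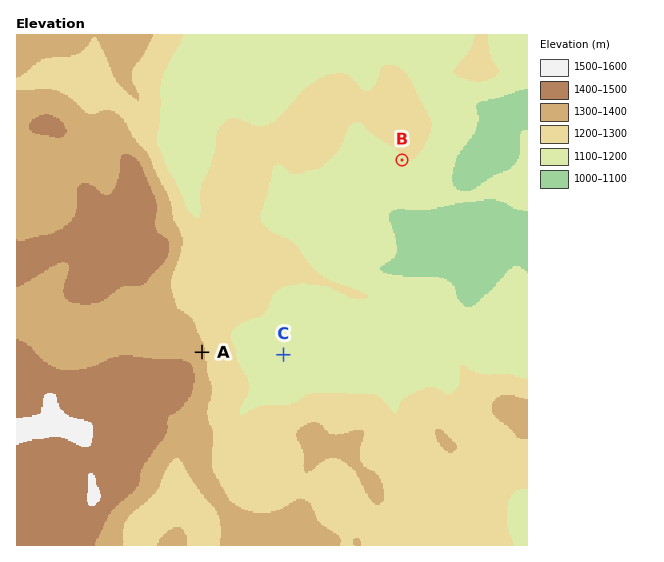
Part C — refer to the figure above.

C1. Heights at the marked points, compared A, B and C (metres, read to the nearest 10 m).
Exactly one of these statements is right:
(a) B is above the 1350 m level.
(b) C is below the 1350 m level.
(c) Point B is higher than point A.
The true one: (b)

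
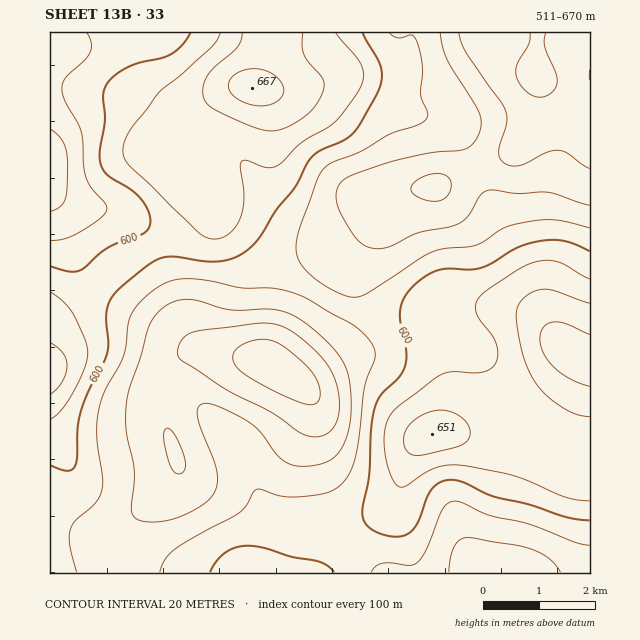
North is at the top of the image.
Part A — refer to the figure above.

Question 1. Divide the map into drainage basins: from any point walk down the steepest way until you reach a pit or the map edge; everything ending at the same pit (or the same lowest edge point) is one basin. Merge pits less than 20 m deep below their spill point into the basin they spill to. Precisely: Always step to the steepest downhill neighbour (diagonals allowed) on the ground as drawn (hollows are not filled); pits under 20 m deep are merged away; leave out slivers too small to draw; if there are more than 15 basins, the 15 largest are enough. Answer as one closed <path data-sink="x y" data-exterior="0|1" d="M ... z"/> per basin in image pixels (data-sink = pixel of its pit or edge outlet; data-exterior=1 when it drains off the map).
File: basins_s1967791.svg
<path data-sink="276 366" data-exterior="0" d="M202 187l1 13-4 9-21 22-14 9-46 24-35 37-33 23 0 249 269 0 12-23 14-15 50-31 12-43 9-16 8-7 14-6 29-3 54-22 22-17 31-36-7-4-31-32-17-9-38-1-46 8-34-4-35 0-26-5-67-41-54-52z"/><path data-sink="536 75" data-exterior="0" d="M590 32l-317 0-12 49-6 6-19 0-8 3-23 14-10 10-10 16-6 18 2 9 7 12 22 28 9 17 12 12 49 45 60 36 26 5 35 0 34 4 46-8 38 1 17 9 31 32 16 9 7 1z"/><path data-sink="50 164" data-exterior="1" d="M271 32l-221 1 0 291 33-23 35-37 46-24 14-9 17-17 8-14 0-8-22-35-2-9 6-18 10-16 24-20 17-7 19 0 6-6 8-29z"/><path data-sink="494 572" data-exterior="1" d="M576 355l-3 0-5 4-9 13-17 19-21 16-54 22-29 3-14 6-8 7-9 16-12 43-50 31-14 15-11 22 270 1 0-212z"/>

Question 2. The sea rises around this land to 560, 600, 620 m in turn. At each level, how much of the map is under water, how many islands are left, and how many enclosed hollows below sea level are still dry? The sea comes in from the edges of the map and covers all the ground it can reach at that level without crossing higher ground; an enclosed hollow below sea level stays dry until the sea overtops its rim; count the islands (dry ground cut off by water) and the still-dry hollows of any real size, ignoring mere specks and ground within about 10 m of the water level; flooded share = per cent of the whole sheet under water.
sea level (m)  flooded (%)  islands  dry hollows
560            12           0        1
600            63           0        0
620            78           0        0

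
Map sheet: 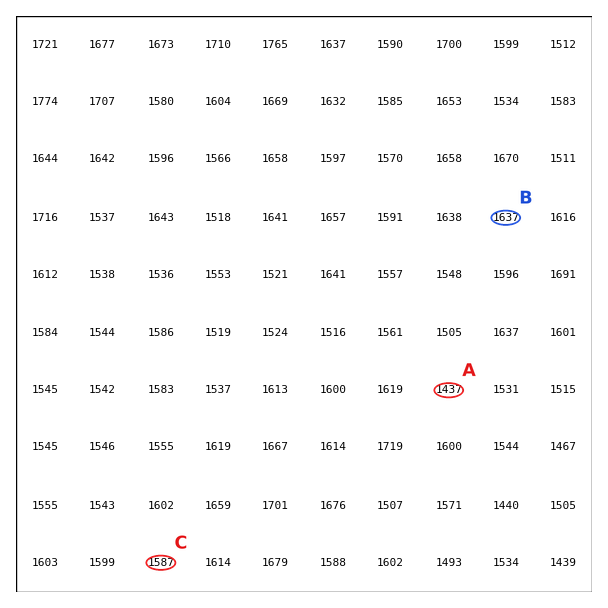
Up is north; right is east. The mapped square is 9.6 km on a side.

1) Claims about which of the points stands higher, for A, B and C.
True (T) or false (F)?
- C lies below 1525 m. F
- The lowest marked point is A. T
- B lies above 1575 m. T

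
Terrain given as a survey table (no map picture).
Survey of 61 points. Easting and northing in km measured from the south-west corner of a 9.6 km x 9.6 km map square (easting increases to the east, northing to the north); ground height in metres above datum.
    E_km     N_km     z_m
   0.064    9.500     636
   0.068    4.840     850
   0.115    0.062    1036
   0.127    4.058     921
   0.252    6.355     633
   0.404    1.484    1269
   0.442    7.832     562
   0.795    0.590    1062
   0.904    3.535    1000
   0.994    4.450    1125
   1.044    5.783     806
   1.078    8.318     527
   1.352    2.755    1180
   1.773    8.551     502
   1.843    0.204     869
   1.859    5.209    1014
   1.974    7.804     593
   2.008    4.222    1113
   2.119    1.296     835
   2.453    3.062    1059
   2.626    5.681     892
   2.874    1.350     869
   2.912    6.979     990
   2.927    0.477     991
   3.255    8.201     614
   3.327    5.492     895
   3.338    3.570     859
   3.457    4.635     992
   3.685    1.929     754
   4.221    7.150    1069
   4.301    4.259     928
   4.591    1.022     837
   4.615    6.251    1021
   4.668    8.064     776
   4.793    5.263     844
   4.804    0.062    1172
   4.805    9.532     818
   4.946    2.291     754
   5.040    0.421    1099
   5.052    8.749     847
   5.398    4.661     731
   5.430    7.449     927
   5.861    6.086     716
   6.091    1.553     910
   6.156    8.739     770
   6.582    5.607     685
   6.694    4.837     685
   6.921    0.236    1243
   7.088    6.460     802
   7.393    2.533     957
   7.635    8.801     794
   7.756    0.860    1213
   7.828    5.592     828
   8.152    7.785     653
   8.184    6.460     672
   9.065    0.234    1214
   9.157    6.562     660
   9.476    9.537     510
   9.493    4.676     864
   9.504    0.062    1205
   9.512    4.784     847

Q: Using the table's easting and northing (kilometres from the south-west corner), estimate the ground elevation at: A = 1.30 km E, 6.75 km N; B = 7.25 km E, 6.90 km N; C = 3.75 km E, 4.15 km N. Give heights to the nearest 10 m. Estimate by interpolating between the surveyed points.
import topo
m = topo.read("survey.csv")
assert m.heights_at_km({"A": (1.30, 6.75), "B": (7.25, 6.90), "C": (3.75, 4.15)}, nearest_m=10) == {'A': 730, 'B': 820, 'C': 910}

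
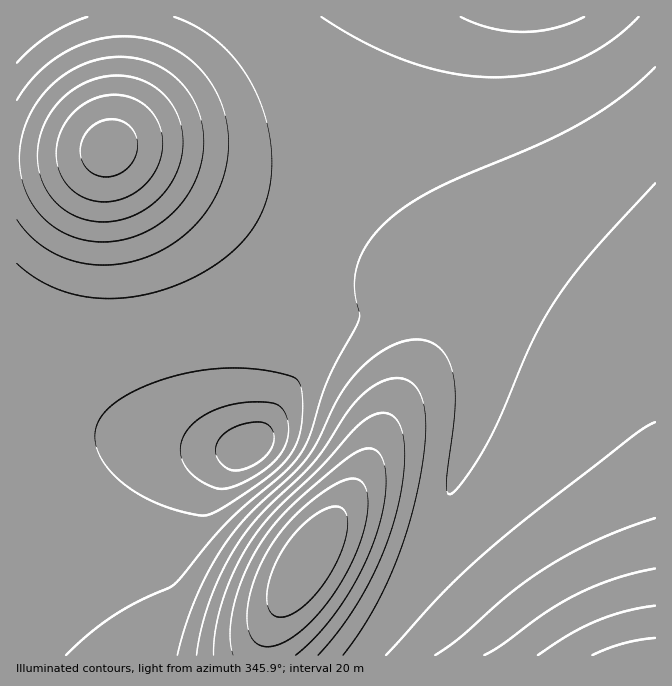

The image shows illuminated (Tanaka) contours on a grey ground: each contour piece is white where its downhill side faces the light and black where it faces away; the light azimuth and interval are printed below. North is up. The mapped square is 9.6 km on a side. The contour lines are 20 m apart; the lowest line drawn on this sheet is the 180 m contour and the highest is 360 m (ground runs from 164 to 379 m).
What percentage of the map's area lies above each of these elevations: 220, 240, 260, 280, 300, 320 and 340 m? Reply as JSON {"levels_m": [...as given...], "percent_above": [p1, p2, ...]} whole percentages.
{"levels_m": [220, 240, 260, 280, 300, 320, 340], "percent_above": [91, 60, 40, 24, 15, 9, 4]}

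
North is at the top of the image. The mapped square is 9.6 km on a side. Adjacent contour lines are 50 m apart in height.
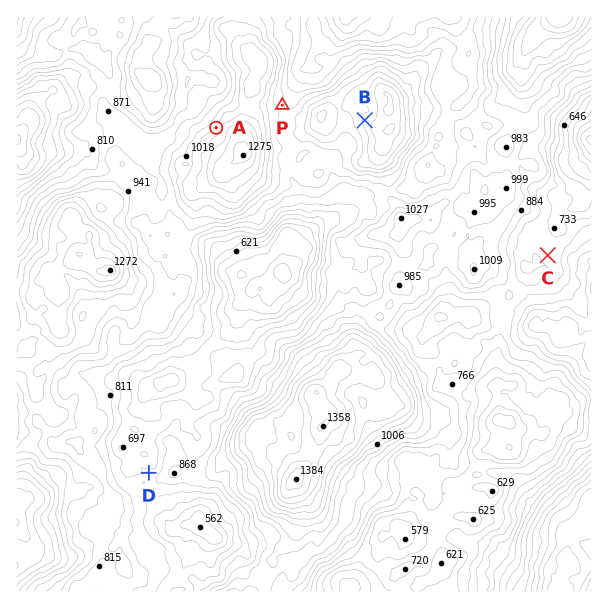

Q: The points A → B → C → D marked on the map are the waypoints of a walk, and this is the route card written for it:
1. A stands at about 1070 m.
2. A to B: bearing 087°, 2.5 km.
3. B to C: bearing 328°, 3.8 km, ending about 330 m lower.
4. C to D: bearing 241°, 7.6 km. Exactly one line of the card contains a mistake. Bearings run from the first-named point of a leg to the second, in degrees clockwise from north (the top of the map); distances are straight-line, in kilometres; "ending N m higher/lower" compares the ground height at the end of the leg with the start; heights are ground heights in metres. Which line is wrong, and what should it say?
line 3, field bearing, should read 126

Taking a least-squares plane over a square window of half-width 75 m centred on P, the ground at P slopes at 17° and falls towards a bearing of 69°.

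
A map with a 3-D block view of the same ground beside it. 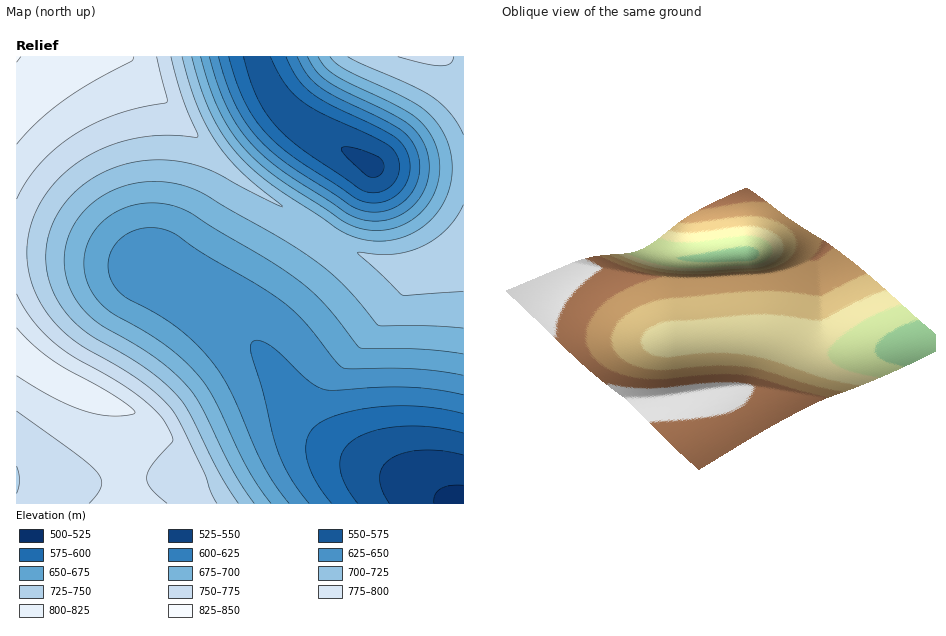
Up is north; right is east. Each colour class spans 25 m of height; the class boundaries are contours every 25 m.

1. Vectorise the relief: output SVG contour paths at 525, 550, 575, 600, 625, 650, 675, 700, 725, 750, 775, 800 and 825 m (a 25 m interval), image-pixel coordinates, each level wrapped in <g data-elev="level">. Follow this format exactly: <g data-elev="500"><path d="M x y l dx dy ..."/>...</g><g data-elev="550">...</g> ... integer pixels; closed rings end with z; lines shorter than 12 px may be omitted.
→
<g data-elev="525"><path d="M434 503l1-8 5-6 9-3 14-1"/></g><g data-elev="550"><path d="M389 503l-7-14-2-12 3-11 8-8 14-5 18-3 19 1 21 4"/><path d="M369 177l-23-20-4-6 0-3 6-1 10 2 16 6 7 4 3 7-2 7-6 4z"/></g><g data-elev="575"><path d="M358 503l-13-19-5-18 0-8 3-7 11-12 21-8 28-5 30 1 30 6"/><path d="M270 57l16 28 16 17 21 12 55 25 14 10 6 8 2 10-3 11-6 8-7 5-7 2-8-1-7-2-54-37-20-15-15-16-13-18-9-21-7-26"/></g><g data-elev="600"><path d="M332 503l-17-24-6-12-3-11 0-11 2-8 4-7 7-7 11-6 16-5 39-6 40 1 38 7"/><path d="M286 57l12 22 15 15 19 11 54 27 10 6 6 6 7 13 1 14-5 14-9 10-8 5-10 3-9 0-9-3-58-37-19-14-19-18-14-20-12-24-9-30"/></g><g data-elev="625"><path d="M309 503l-19-26-13-28-14-59-12-36 0-8 2-5 7 0 11 5 36 34 9 6 9 4 10 0 43-3 29 0 28 3 28 5"/><path d="M297 57l11 18 12 12 17 10 58 29 9 6 7 9 8 16 0 17-6 17-13 13-10 5-11 3-11 0-11-3-59-38-21-15-21-20-15-21-12-26-11-32"/></g><g data-elev="650"><path d="M289 503l-13-17-12-19-33-76-20-30-15-17-17-15-22-15-31-16-7-6-6-7-5-14 1-13 5-11 9-11 13-6 14-2 14 1 12 6 25 17 57 33 28 19 19 19 30 37 8 8 73 1 47 6"/><path d="M307 57l9 14 11 10 15 9 61 30 10 8 8 10 5 10 3 10 0 11-1 10-4 11-5 9-7 8-8 6-12 5-11 3-13 0-12-3-10-5-74-50-22-21-16-22-14-28-11-35"/></g><g data-elev="675"><path d="M271 503l-22-32-35-71-15-24-17-17-18-15-56-34-10-9-7-10-7-20 1-20 8-18 14-15 16-9 18-5 20-1 19 5 12 5 75 46 34 24 26 23 33 42 63 1 40 5"/><path d="M318 57l8 11 11 8 55 27 20 12 12 10 8 12 5 12 2 13 0 12-2 12-5 12-7 10-8 8-11 7-13 5-12 2-14 0-13-4-13-6-75-51-23-21-17-25-14-29-11-37"/></g><g data-elev="700"><path d="M254 503l-20-30-32-65-14-21-15-15-19-15-60-37-12-11-9-14-5-12-3-12-1-13 2-11 3-12 6-12 7-10 10-9 20-13 25-8 25-1 26 5 16 7 72 41 39 26 30 25 33 39 52 1 33 2"/><path d="M330 57l6 6 11 7 51 24 22 13 15 14 11 17 5 14 1 14-1 14-4 14-6 13-9 12-11 9-12 7-14 5-16 1-15-1-14-4-14-8-76-52-24-24-18-25-14-31-12-39"/></g><g data-elev="725"><path d="M238 503l-18-29-28-57-11-17-15-16-17-14-22-14-35-19-17-14-11-12-8-14-6-14-4-15 0-18 3-16 6-16 9-14 12-13 15-12 17-9 18-6 17-3 16-1 17 1 17 3 21 8 49 26 17 8 2 0-40-34-14-15-12-15-10-18-9-20-15-47"/><path d="M463 205l-7 13-10 11-12 10-13 8-14 5-14 2-36-1 46 42 60-4"/><path d="M348 57l63 28 20 11 19 17 13 22"/></g><g data-elev="750"><path d="M217 503l-6-11-9-24-21-43-10-16-13-14-17-13-21-14-39-23-21-17-13-15-10-16-6-16-4-18 1-27 9-27 16-24 22-21 27-15 29-10 31-4 36 2-1-3-16-39-10-38"/><path d="M17 466l3 14-3 13"/><path d="M398 57l27 7 16 2 9-2 4-7"/></g><g data-elev="775"><path d="M167 503l-15-14-5-10 0-6 4-7 22-26-3-8-8-14-13-14-18-14-58-34-19-14-21-22-16-26"/><path d="M17 411l61 45 20 17 3 7 0 7-4 7-8 9"/><path d="M17 199l9-18 14-17 15-15 19-14 20-11 22-9 21-7 30-6-10-45"/></g><g data-elev="800"><path d="M17 376l37 22 31 13 28 5 16-1 6-3-5-5-17-12-63-36-17-14-16-17"/><path d="M17 144l18-20 24-20 30-20 42-23 2-4"/></g>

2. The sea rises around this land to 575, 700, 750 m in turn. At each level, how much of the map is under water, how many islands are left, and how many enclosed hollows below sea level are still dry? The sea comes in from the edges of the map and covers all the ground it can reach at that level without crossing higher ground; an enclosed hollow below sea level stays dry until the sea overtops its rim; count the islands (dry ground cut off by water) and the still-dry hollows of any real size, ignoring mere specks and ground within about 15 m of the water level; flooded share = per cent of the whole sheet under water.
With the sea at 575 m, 8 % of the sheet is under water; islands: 0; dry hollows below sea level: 0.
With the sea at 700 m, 55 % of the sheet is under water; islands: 0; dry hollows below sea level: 0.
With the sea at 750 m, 77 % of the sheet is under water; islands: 0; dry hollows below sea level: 0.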